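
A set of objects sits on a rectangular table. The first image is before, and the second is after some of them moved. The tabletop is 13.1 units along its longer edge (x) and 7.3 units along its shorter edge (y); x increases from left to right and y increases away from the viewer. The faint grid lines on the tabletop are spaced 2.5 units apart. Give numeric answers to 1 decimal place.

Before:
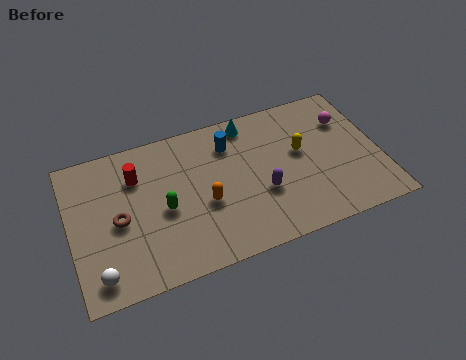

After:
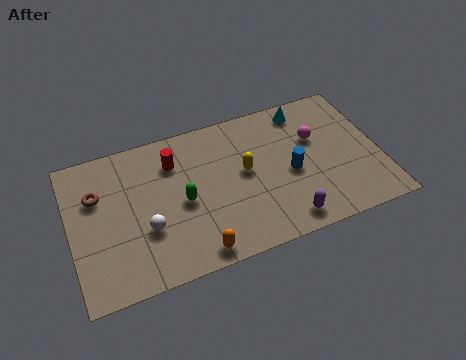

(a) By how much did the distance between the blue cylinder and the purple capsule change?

-0.7

They were about 3.1 units apart before and 2.4 after — 0.7 units closer together.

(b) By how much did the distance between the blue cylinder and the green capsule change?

+0.8

Before: roughly 3.8 units apart; after: 4.6. That's 0.8 units further apart.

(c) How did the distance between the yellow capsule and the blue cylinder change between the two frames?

-1.2

The distance was about 3.2 in the first image and 2.0 in the second, so they moved 1.2 units closer together.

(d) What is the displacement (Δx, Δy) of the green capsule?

(0.8, 0.1)

From the two frames, the green capsule sits at roughly (3.9, 3.3) before and (4.7, 3.4) after.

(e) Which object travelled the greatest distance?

the blue cylinder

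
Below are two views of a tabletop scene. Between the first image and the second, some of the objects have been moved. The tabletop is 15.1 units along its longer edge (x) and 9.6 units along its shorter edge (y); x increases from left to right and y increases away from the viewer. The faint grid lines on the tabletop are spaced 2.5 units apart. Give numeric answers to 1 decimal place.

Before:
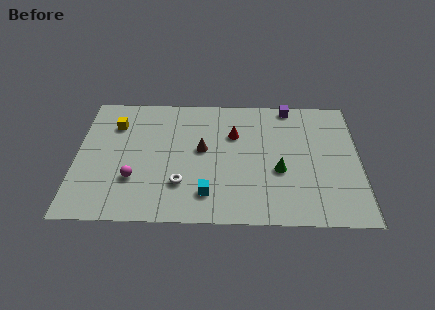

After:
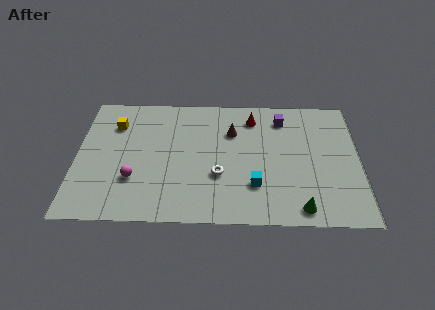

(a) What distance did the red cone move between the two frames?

1.6

From (8.4, 6.5) to (9.4, 7.8), the red cone covered √(1.0² + 1.3²) ≈ 1.6 units.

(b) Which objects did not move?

the magenta sphere and the yellow cube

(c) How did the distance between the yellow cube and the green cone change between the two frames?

+2.2

Before: roughly 9.4 units apart; after: 11.6. That's 2.2 units further apart.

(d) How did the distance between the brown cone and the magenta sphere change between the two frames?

+2.1

Before: roughly 4.3 units apart; after: 6.4. That's 2.1 units further apart.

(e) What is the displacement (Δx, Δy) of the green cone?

(1.1, -2.7)

The green cone started near (10.8, 3.8) and ended near (11.9, 1.1).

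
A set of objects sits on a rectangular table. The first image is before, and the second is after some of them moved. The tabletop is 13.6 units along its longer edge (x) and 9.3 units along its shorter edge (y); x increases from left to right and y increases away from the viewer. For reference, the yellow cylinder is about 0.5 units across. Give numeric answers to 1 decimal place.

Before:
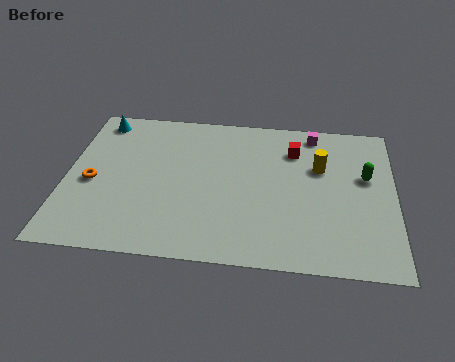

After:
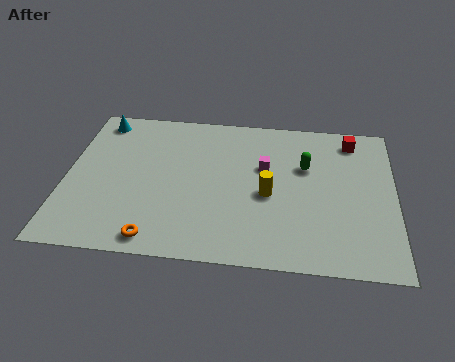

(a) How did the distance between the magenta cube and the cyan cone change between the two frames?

-1.6

They were about 9.0 units apart before and 7.4 after — 1.6 units closer together.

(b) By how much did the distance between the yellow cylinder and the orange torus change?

-4.1

Before: roughly 9.6 units apart; after: 5.5. That's 4.1 units closer together.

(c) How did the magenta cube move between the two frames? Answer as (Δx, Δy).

(-2.0, -2.4)

The magenta cube was at about (10.2, 8.2) and moved to about (8.2, 5.8).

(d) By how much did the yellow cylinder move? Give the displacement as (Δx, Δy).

(-2.1, -1.9)

The yellow cylinder was at about (10.5, 6.0) and moved to about (8.4, 4.1).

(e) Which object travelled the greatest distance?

the orange torus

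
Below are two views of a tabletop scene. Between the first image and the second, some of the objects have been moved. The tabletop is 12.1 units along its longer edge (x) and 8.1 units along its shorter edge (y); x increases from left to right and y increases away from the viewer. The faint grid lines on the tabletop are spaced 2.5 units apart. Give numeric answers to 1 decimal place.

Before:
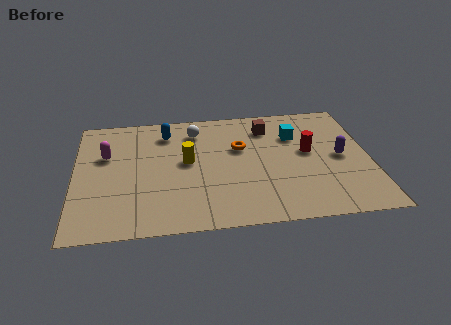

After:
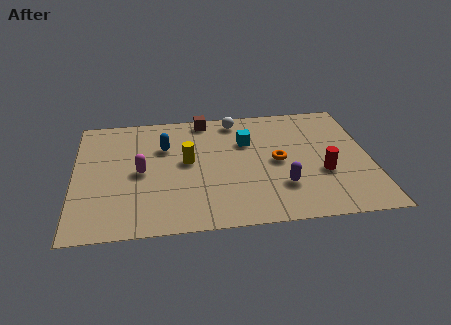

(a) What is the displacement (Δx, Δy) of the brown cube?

(-2.6, 0.9)

From the two frames, the brown cube sits at roughly (8.0, 6.4) before and (5.4, 7.3) after.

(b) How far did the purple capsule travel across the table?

3.0

The purple capsule was near (10.9, 4.0) before and (8.4, 2.3) after, so it travelled √(2.5² + 1.7²) ≈ 3.0 units.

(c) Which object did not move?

the yellow cylinder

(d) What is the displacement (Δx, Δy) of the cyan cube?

(-2.0, -0.2)

The cyan cube was at about (9.1, 5.7) and moved to about (7.1, 5.5).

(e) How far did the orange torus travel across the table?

1.9

The orange torus moved from about (6.8, 5.1) to (8.3, 4.0), a distance of √(1.5² + 1.1²) ≈ 1.9.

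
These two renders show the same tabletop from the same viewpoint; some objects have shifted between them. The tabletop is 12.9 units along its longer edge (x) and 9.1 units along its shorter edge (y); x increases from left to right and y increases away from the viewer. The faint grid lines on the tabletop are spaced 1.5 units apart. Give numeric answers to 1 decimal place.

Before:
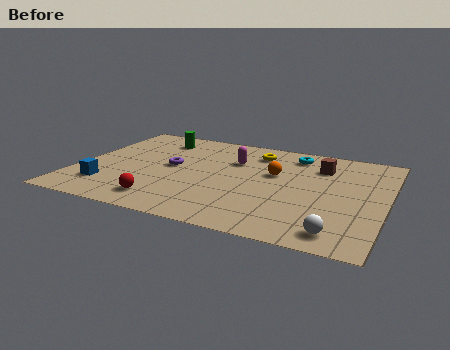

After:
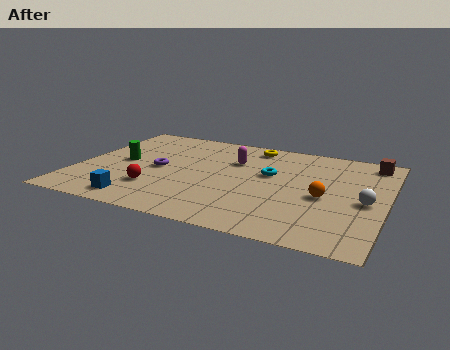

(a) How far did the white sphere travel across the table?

3.0

The white sphere moved from about (11.2, 1.2) to (12.1, 4.1), a distance of √(0.9² + 2.9²) ≈ 3.0.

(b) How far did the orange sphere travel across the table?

2.7

From (8.2, 5.5) to (10.4, 4.0), the orange sphere covered √(2.2² + 1.5²) ≈ 2.7 units.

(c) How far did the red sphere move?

1.1

The red sphere moved from about (4.0, 1.5) to (3.5, 2.5), a distance of √(0.5² + 1.0²) ≈ 1.1.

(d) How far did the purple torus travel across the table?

0.6

The purple torus moved from about (3.9, 4.8) to (3.4, 4.4), a distance of √(0.5² + 0.4²) ≈ 0.6.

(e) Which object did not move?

the magenta capsule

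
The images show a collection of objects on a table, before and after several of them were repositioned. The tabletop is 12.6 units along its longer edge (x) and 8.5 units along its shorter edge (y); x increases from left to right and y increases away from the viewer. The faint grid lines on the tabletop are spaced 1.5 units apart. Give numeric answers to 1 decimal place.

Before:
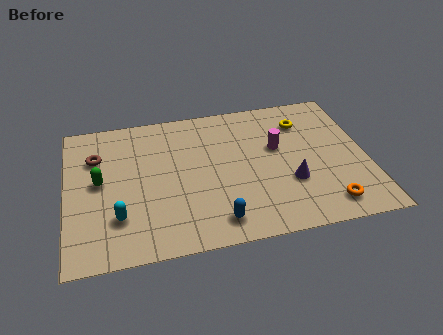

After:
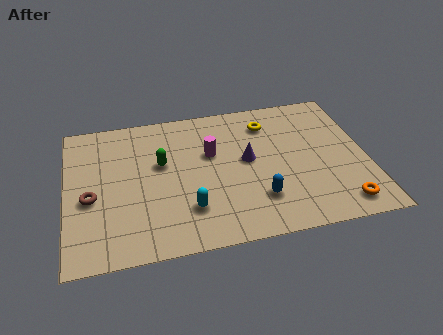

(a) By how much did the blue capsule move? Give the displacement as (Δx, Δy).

(1.8, 0.9)

The blue capsule started near (6.1, 1.3) and ended near (7.9, 2.2).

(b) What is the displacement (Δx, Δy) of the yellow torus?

(-1.5, 0.2)

From the two frames, the yellow torus sits at roughly (10.1, 6.5) before and (8.6, 6.7) after.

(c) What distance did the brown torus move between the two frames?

2.4

The brown torus moved from about (1.3, 6.0) to (1.0, 3.6), a distance of √(0.3² + 2.4²) ≈ 2.4.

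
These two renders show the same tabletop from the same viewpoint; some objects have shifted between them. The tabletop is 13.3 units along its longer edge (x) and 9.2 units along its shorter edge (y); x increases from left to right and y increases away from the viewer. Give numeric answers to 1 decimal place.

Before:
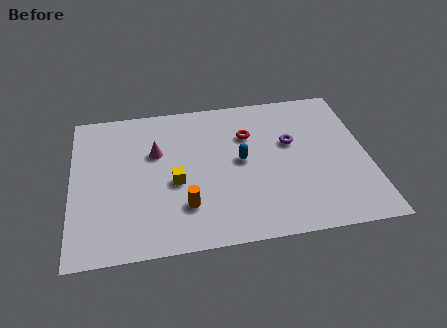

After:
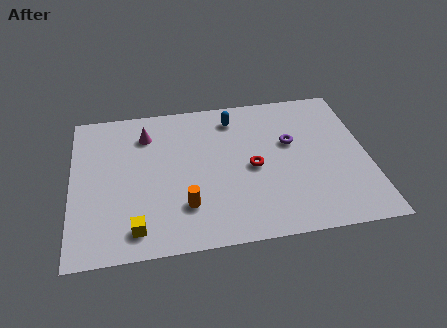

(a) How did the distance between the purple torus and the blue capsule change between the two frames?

+0.8

The distance was about 2.4 in the first image and 3.2 in the second, so they moved 0.8 units further apart.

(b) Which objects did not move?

the purple torus and the orange cylinder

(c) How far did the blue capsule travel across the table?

2.8

The blue capsule was near (7.6, 4.8) before and (7.4, 7.6) after, so it travelled √(0.2² + 2.8²) ≈ 2.8 units.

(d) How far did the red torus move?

2.1

From (8.0, 6.4) to (8.1, 4.3), the red torus covered √(0.1² + 2.1²) ≈ 2.1 units.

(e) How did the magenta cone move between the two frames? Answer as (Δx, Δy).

(-0.4, 1.2)

From the two frames, the magenta cone sits at roughly (3.8, 5.9) before and (3.4, 7.1) after.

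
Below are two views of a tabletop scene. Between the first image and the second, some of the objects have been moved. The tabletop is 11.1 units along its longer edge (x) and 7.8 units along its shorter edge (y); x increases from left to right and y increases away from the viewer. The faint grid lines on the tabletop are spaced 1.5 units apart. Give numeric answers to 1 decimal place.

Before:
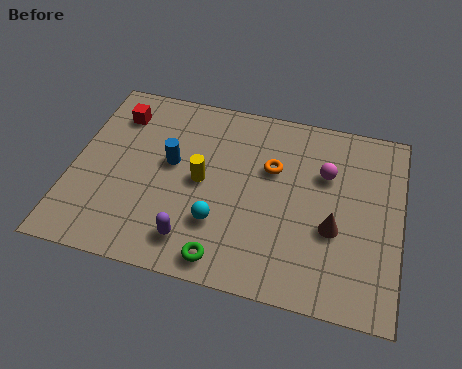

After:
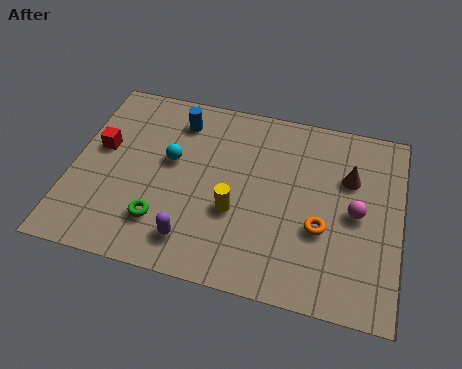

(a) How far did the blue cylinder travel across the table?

1.9

The blue cylinder was near (3.3, 4.4) before and (3.4, 6.3) after, so it travelled √(0.1² + 1.9²) ≈ 1.9 units.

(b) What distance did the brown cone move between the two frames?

2.2

The brown cone moved from about (8.9, 3.0) to (9.3, 5.2), a distance of √(0.4² + 2.2²) ≈ 2.2.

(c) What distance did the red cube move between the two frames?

1.6

The red cube was near (1.3, 6.1) before and (0.9, 4.5) after, so it travelled √(0.4² + 1.6²) ≈ 1.6 units.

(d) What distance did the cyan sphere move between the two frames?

2.8

The cyan sphere was near (5.1, 2.3) before and (3.3, 4.5) after, so it travelled √(1.8² + 2.2²) ≈ 2.8 units.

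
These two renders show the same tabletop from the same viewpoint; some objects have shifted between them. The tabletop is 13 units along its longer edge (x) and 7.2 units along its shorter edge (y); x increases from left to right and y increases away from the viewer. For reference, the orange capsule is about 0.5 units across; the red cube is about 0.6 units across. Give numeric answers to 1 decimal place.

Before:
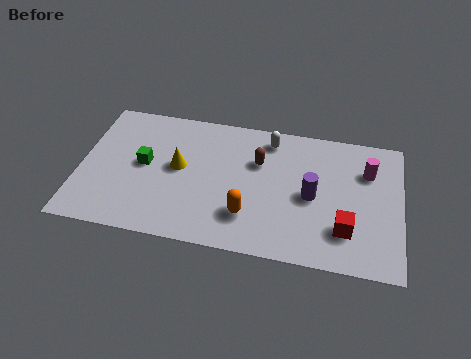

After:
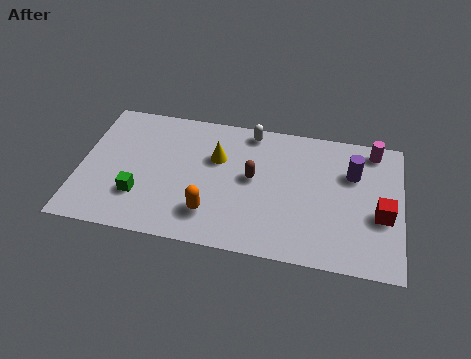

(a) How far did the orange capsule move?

1.5

From (6.9, 1.9) to (5.4, 1.7), the orange capsule covered √(1.5² + 0.2²) ≈ 1.5 units.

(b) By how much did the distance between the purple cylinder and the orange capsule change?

+3.5

They were about 2.9 units apart before and 6.4 after — 3.5 units further apart.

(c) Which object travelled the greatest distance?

the purple cylinder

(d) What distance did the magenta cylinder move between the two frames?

1.2

The magenta cylinder was near (11.6, 5.1) before and (11.8, 6.3) after, so it travelled √(0.2² + 1.2²) ≈ 1.2 units.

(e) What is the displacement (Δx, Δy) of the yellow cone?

(1.5, 0.8)

From the two frames, the yellow cone sits at roughly (4.0, 3.9) before and (5.5, 4.7) after.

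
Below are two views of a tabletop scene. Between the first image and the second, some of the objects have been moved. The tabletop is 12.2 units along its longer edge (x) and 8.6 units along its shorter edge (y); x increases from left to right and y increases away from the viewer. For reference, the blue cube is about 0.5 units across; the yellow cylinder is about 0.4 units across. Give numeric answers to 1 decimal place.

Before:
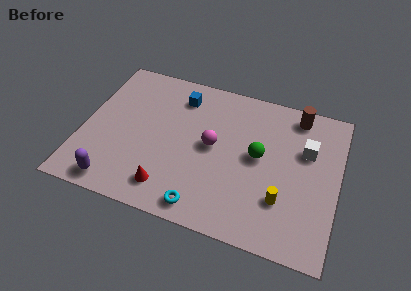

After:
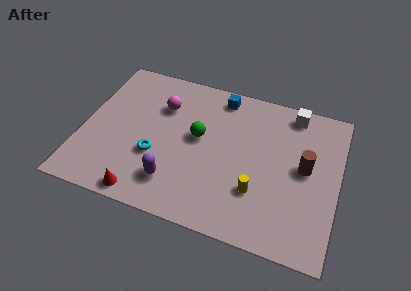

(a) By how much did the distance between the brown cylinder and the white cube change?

+1.1

Before: roughly 2.0 units apart; after: 3.1. That's 1.1 units further apart.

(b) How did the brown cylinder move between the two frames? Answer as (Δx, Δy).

(0.6, -2.9)

The brown cylinder started near (10.0, 7.5) and ended near (10.6, 4.6).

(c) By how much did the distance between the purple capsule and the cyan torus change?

-2.6

Before: roughly 4.2 units apart; after: 1.6. That's 2.6 units closer together.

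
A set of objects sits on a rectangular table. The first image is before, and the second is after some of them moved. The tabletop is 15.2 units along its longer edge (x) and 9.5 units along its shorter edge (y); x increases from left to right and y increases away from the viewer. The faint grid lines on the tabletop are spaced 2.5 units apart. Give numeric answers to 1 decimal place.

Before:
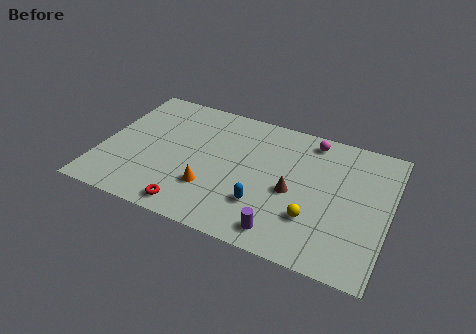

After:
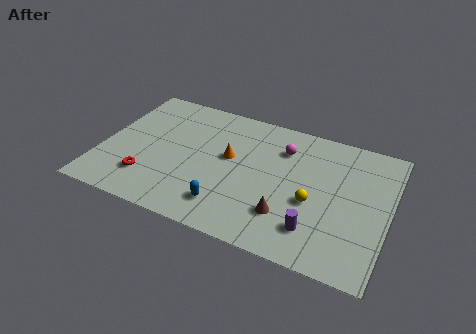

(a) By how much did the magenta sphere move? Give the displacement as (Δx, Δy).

(-1.4, -1.2)

The magenta sphere started near (10.8, 8.3) and ended near (9.4, 7.1).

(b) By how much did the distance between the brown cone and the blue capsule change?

+1.1

They were about 2.1 units apart before and 3.2 after — 1.1 units further apart.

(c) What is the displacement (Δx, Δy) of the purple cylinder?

(1.6, 0.8)

The purple cylinder was at about (10.0, 1.3) and moved to about (11.6, 2.1).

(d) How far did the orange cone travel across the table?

2.7

The orange cone moved from about (6.0, 2.8) to (6.7, 5.4), a distance of √(0.7² + 2.6²) ≈ 2.7.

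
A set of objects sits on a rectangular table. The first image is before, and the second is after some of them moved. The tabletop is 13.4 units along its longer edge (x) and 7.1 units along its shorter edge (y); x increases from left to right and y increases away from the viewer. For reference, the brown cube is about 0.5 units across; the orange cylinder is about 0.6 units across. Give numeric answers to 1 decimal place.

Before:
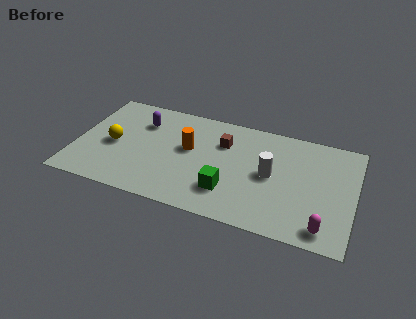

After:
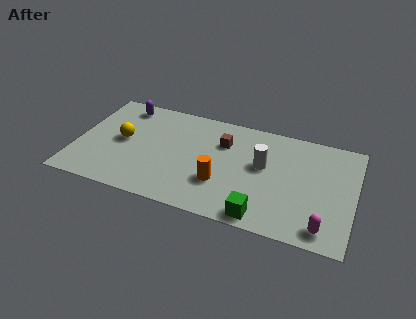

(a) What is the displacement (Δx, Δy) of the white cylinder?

(-0.4, 0.5)

The white cylinder started near (9.4, 3.6) and ended near (9.0, 4.1).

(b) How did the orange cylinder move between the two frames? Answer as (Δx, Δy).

(1.7, -1.8)

The orange cylinder was at about (5.4, 4.1) and moved to about (7.1, 2.3).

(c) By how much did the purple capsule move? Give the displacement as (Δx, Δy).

(-1.0, 0.9)

From the two frames, the purple capsule sits at roughly (3.0, 5.2) before and (2.0, 6.1) after.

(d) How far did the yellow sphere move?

0.6

From (1.8, 3.3) to (2.2, 3.7), the yellow sphere covered √(0.4² + 0.4²) ≈ 0.6 units.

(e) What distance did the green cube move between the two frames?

2.0

The green cube moved from about (7.5, 1.9) to (9.2, 0.8), a distance of √(1.7² + 1.1²) ≈ 2.0.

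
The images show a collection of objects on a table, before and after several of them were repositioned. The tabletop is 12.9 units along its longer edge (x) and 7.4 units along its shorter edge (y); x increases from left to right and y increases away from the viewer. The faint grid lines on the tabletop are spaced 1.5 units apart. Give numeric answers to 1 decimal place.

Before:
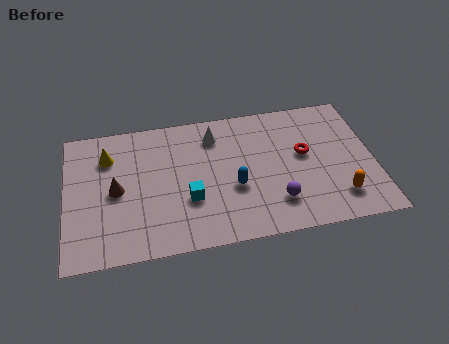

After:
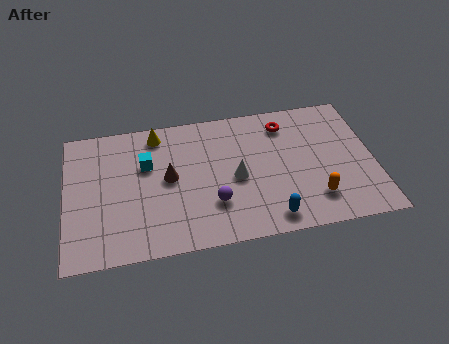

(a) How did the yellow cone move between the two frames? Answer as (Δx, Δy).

(2.1, 0.9)

The yellow cone was at about (1.8, 5.5) and moved to about (3.9, 6.4).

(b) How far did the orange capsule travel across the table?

1.0

From (11.3, 1.6) to (10.3, 1.7), the orange capsule covered √(1.0² + 0.1²) ≈ 1.0 units.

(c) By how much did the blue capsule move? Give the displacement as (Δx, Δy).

(1.4, -1.9)

From the two frames, the blue capsule sits at roughly (7.0, 2.9) before and (8.4, 1.0) after.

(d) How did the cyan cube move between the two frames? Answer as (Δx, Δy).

(-1.7, 2.2)

From the two frames, the cyan cube sits at roughly (5.1, 2.6) before and (3.4, 4.8) after.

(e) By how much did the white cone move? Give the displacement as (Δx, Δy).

(0.8, -2.5)

The white cone started near (6.3, 5.9) and ended near (7.1, 3.4).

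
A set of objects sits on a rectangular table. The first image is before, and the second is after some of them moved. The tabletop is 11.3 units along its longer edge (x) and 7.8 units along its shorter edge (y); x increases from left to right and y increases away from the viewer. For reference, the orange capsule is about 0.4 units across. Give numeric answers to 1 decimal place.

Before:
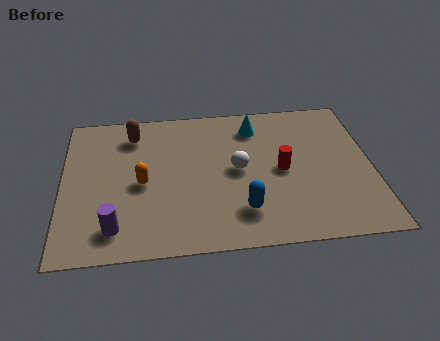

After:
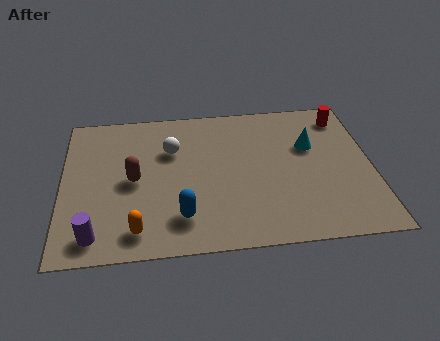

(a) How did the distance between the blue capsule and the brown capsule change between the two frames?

-3.3

The distance was about 6.0 in the first image and 2.7 in the second, so they moved 3.3 units closer together.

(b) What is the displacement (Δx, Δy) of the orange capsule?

(-0.2, -2.4)

From the two frames, the orange capsule sits at roughly (2.9, 3.6) before and (2.7, 1.2) after.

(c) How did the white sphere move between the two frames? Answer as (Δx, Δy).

(-2.4, 1.3)

From the two frames, the white sphere sits at roughly (6.4, 4.0) before and (4.0, 5.3) after.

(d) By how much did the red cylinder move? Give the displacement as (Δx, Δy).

(2.4, 2.7)

The red cylinder was at about (8.0, 3.8) and moved to about (10.4, 6.5).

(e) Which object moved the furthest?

the red cylinder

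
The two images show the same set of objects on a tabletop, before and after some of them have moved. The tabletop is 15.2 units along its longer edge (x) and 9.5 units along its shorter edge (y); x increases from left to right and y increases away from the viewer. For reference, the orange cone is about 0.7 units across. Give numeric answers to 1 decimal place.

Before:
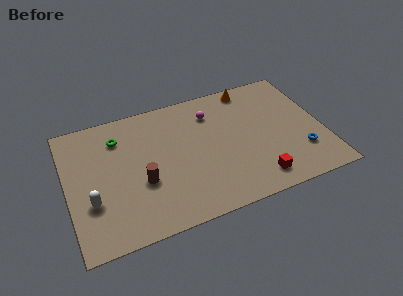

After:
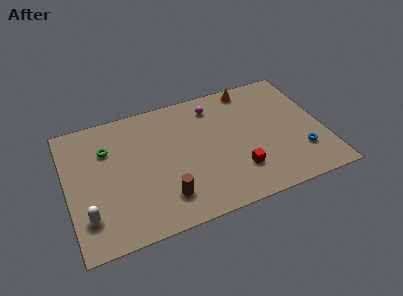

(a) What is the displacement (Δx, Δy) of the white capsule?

(-0.3, -0.9)

From the two frames, the white capsule sits at roughly (1.3, 3.2) before and (1.0, 2.3) after.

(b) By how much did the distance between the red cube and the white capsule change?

-0.8

They were about 9.7 units apart before and 8.9 after — 0.8 units closer together.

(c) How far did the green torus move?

0.9

The green torus moved from about (3.2, 7.3) to (2.5, 6.7), a distance of √(0.7² + 0.6²) ≈ 0.9.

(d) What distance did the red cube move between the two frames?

1.4

The red cube was near (10.9, 1.5) before and (9.9, 2.5) after, so it travelled √(1.0² + 1.0²) ≈ 1.4 units.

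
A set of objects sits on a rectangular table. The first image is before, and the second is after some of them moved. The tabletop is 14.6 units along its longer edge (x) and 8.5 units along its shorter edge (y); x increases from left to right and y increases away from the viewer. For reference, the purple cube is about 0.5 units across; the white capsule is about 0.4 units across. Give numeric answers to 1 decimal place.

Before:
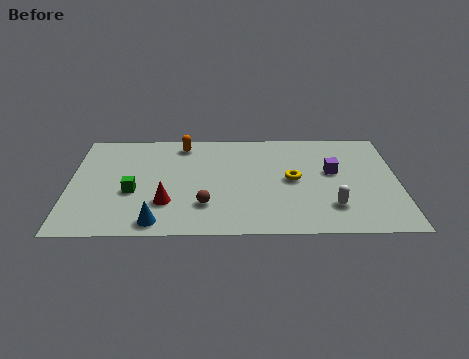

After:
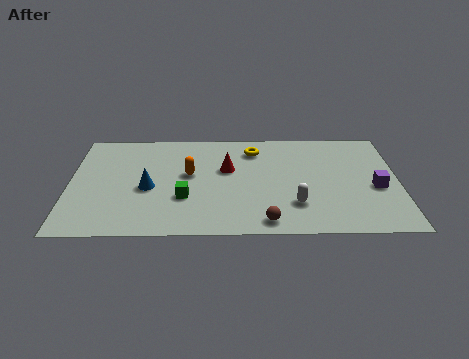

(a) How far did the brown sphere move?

3.0

From (6.0, 2.3) to (8.7, 1.0), the brown sphere covered √(2.7² + 1.3²) ≈ 3.0 units.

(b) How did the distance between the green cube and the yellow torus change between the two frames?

-2.2

They were about 7.2 units apart before and 5.0 after — 2.2 units closer together.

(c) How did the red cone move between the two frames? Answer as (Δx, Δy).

(2.7, 2.7)

From the two frames, the red cone sits at roughly (4.3, 2.5) before and (7.0, 5.2) after.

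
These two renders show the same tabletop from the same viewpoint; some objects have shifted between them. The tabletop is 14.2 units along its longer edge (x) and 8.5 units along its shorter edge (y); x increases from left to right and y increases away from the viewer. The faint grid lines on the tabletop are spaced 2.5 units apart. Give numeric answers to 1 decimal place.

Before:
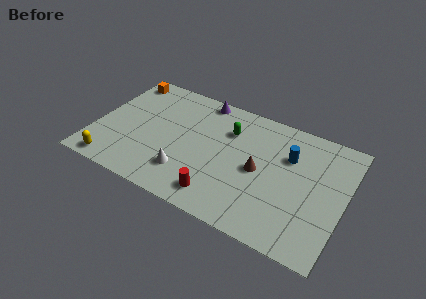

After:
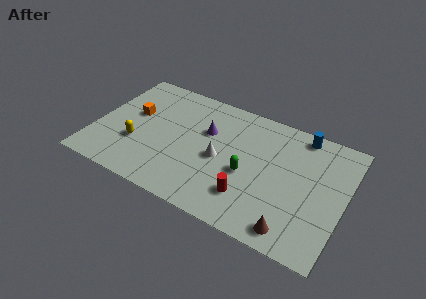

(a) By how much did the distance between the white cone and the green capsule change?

-2.8

Before: roughly 4.4 units apart; after: 1.6. That's 2.8 units closer together.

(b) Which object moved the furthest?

the brown cone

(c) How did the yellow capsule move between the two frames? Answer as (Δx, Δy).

(1.1, 2.0)

From the two frames, the yellow capsule sits at roughly (1.4, 0.9) before and (2.5, 2.9) after.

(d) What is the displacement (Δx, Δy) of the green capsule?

(1.4, -2.5)

The green capsule was at about (7.4, 6.1) and moved to about (8.8, 3.6).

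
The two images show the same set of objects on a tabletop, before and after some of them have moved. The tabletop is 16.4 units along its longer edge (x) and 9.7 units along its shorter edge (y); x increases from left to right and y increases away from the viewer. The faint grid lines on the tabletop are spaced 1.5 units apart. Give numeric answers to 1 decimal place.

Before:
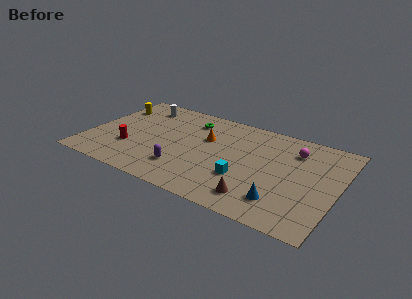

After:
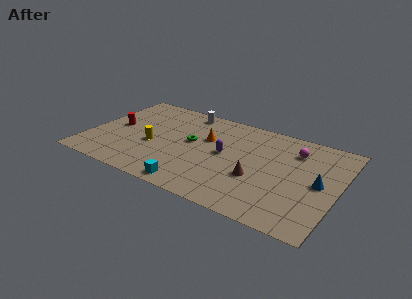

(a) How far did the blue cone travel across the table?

3.4

The blue cone moved from about (13.1, 2.1) to (15.2, 4.8), a distance of √(2.1² + 2.7²) ≈ 3.4.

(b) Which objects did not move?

the orange cone and the magenta sphere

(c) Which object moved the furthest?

the yellow cylinder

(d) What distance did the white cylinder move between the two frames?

3.1

The white cylinder moved from about (2.8, 8.0) to (5.8, 8.6), a distance of √(3.0² + 0.6²) ≈ 3.1.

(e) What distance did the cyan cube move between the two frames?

3.7

From (10.5, 3.2) to (7.5, 1.0), the cyan cube covered √(3.0² + 2.2²) ≈ 3.7 units.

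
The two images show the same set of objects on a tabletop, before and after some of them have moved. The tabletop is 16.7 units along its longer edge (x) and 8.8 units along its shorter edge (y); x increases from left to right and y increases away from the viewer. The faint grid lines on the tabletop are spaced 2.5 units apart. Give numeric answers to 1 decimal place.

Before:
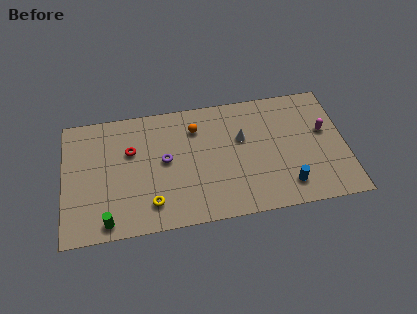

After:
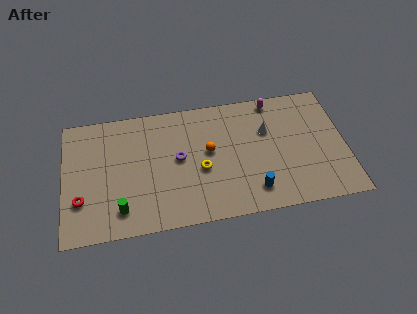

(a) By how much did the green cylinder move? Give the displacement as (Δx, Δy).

(0.8, 0.7)

The green cylinder was at about (2.5, 1.0) and moved to about (3.3, 1.7).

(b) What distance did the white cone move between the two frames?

1.5

The white cone moved from about (10.6, 5.5) to (12.1, 5.8), a distance of √(1.5² + 0.3²) ≈ 1.5.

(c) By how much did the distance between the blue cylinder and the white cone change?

-0.3

They were about 4.5 units apart before and 4.2 after — 0.3 units closer together.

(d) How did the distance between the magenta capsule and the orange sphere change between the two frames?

-2.7

The distance was about 7.7 in the first image and 5.0 in the second, so they moved 2.7 units closer together.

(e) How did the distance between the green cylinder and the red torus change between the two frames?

-2.4

Before: roughly 4.9 units apart; after: 2.5. That's 2.4 units closer together.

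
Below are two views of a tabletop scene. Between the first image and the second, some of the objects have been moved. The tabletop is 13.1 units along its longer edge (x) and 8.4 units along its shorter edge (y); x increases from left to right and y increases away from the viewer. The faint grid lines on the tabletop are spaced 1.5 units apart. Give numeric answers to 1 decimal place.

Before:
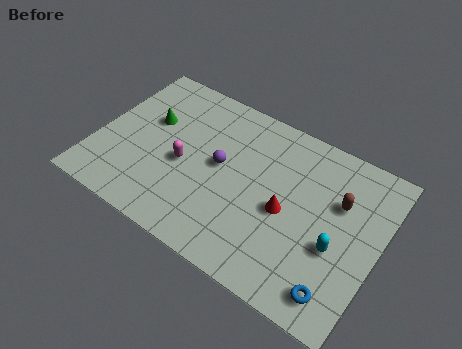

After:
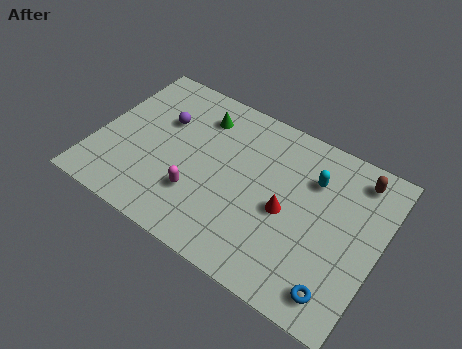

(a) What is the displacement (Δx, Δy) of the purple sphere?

(-2.9, 1.0)

The purple sphere started near (5.7, 4.5) and ended near (2.8, 5.5).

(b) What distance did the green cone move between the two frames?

2.6

From (2.2, 5.2) to (4.4, 6.6), the green cone covered √(2.2² + 1.4²) ≈ 2.6 units.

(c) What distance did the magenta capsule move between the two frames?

1.5

From (4.1, 3.7) to (5.0, 2.5), the magenta capsule covered √(0.9² + 1.2²) ≈ 1.5 units.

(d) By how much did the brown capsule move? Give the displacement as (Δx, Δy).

(0.6, 1.6)

From the two frames, the brown capsule sits at roughly (11.1, 5.5) before and (11.7, 7.1) after.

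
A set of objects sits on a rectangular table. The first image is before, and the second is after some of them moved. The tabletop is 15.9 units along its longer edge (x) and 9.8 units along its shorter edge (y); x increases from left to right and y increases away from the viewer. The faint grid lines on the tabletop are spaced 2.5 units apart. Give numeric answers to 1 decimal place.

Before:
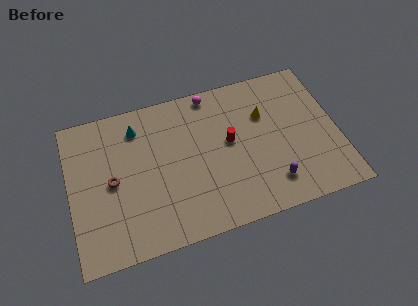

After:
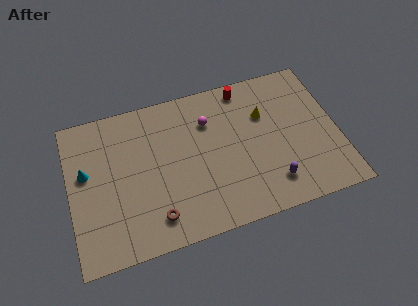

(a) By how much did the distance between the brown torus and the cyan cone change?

+2.0

The distance was about 3.5 in the first image and 5.5 in the second, so they moved 2.0 units further apart.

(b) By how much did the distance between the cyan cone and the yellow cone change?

+3.1

They were about 7.6 units apart before and 10.7 after — 3.1 units further apart.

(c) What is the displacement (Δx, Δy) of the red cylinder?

(1.2, 3.3)

From the two frames, the red cylinder sits at roughly (9.5, 5.4) before and (10.7, 8.7) after.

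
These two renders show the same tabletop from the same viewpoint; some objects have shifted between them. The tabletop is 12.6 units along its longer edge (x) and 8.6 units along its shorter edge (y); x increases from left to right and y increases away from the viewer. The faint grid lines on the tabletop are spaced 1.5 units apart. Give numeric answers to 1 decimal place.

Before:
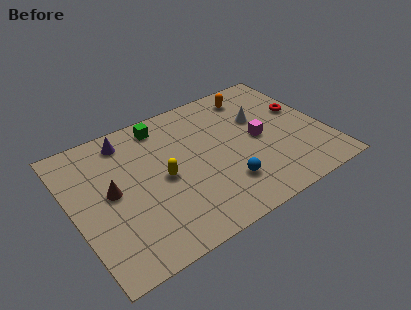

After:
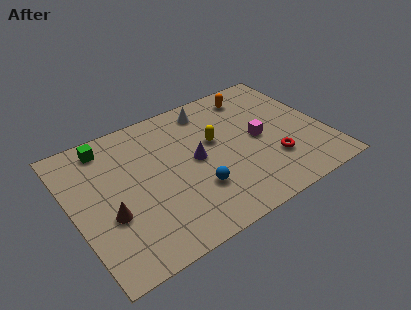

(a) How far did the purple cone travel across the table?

4.2

The purple cone was near (3.1, 7.3) before and (6.1, 4.4) after, so it travelled √(3.0² + 2.9²) ≈ 4.2 units.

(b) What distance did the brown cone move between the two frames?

1.3

From (1.9, 4.5) to (1.6, 3.2), the brown cone covered √(0.3² + 1.3²) ≈ 1.3 units.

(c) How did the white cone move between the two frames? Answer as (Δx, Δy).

(-2.3, 1.8)

The white cone was at about (9.6, 5.5) and moved to about (7.3, 7.3).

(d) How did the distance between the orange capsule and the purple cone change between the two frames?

-2.0

The distance was about 6.5 in the first image and 4.5 in the second, so they moved 2.0 units closer together.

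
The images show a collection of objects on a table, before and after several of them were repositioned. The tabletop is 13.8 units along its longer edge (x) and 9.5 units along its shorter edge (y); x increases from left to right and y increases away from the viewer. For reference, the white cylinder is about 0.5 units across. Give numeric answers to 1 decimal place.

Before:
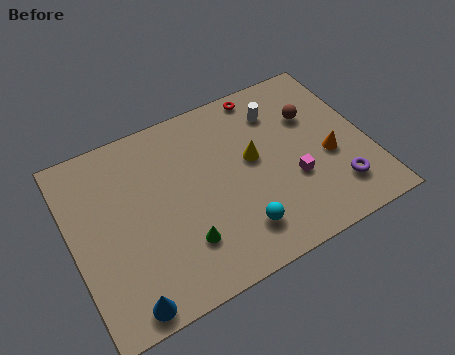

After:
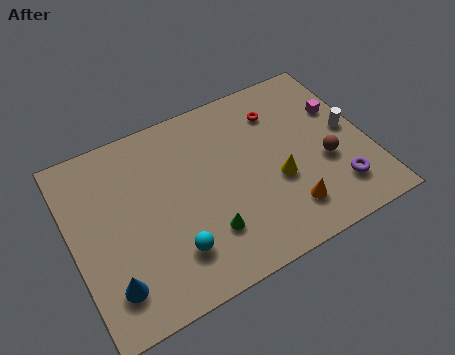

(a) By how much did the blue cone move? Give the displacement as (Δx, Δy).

(-0.5, 1.1)

The blue cone started near (1.9, 0.9) and ended near (1.4, 2.0).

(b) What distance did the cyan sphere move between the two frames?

3.0

The cyan sphere was near (7.3, 2.0) before and (4.3, 2.3) after, so it travelled √(3.0² + 0.3²) ≈ 3.0 units.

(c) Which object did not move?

the purple torus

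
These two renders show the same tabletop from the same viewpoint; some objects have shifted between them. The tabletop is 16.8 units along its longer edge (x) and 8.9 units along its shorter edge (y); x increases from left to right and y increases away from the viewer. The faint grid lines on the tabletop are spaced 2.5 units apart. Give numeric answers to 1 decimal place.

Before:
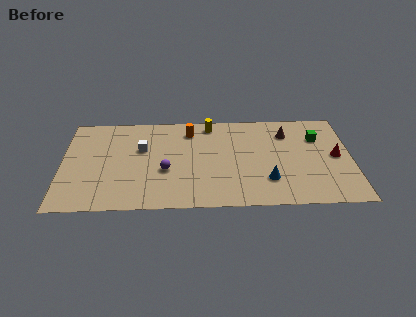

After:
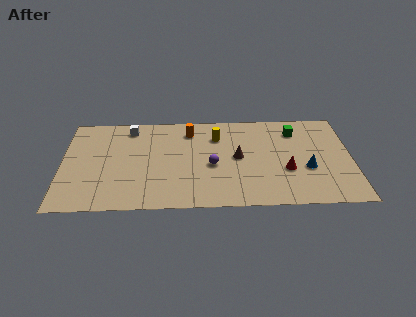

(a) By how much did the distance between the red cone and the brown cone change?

-0.5

They were about 3.6 units apart before and 3.1 after — 0.5 units closer together.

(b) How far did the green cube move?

1.5

The green cube moved from about (14.9, 6.3) to (13.6, 7.0), a distance of √(1.3² + 0.7²) ≈ 1.5.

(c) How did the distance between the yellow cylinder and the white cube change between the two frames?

+0.6

Before: roughly 4.6 units apart; after: 5.2. That's 0.6 units further apart.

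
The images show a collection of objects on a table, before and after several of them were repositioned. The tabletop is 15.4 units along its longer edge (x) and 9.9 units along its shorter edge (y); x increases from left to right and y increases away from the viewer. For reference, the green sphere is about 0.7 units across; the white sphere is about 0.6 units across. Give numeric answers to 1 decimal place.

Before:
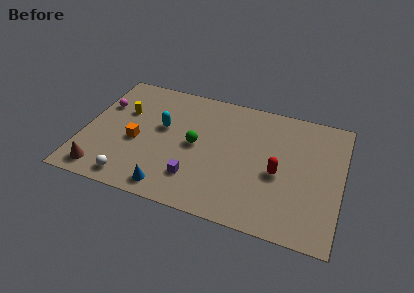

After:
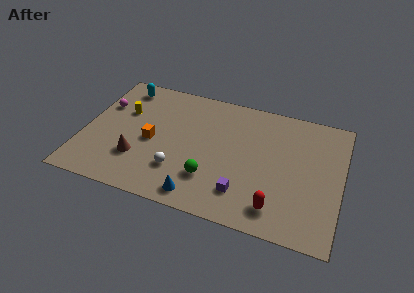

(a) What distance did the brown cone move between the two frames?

2.6

The brown cone moved from about (1.4, 1.3) to (3.4, 2.9), a distance of √(2.0² + 1.6²) ≈ 2.6.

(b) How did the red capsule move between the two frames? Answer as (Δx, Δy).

(0.1, -2.6)

The red capsule started near (11.7, 4.3) and ended near (11.8, 1.7).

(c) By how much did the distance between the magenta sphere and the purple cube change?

+2.6

Before: roughly 7.3 units apart; after: 9.9. That's 2.6 units further apart.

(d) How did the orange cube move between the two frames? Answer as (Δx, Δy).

(0.9, 0.3)

From the two frames, the orange cube sits at roughly (3.2, 4.2) before and (4.1, 4.5) after.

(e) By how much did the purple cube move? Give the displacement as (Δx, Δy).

(2.9, -0.2)

The purple cube started near (6.9, 2.4) and ended near (9.8, 2.2).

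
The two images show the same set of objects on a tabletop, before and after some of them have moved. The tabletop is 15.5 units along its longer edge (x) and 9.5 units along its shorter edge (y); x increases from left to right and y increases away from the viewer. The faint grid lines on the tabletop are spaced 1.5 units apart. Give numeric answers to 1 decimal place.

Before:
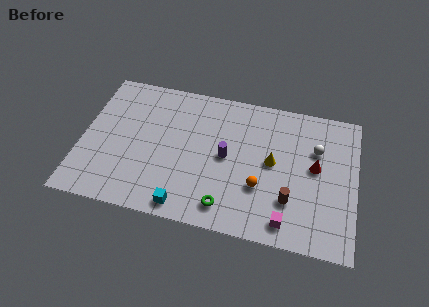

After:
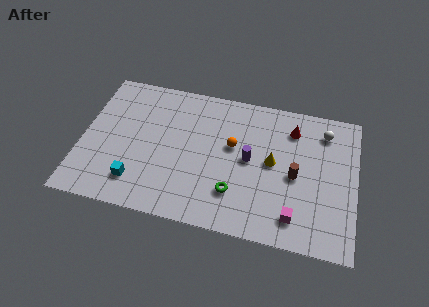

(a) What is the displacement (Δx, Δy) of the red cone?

(-1.4, 2.3)

The red cone was at about (13.2, 5.2) and moved to about (11.8, 7.5).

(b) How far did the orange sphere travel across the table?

2.9

From (10.2, 3.2) to (8.5, 5.6), the orange sphere covered √(1.7² + 2.4²) ≈ 2.9 units.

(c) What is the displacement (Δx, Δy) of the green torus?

(0.4, 1.0)

The green torus was at about (8.4, 1.5) and moved to about (8.8, 2.5).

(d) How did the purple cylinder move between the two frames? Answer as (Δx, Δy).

(1.3, 0.1)

The purple cylinder was at about (8.2, 4.8) and moved to about (9.5, 4.9).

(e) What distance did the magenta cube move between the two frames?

0.6

The magenta cube moved from about (11.8, 1.3) to (12.2, 1.7), a distance of √(0.4² + 0.4²) ≈ 0.6.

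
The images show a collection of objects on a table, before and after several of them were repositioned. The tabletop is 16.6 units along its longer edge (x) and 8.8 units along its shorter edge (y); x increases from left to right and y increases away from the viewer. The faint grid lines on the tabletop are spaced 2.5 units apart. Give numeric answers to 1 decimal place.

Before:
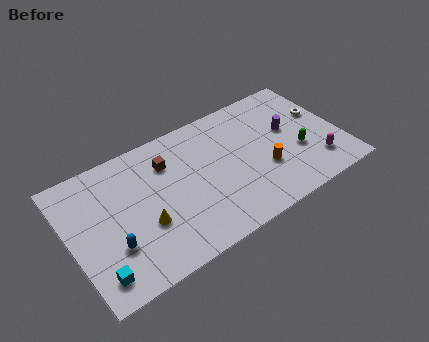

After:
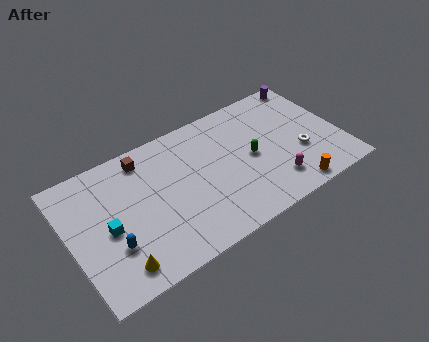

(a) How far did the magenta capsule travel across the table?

2.7

The magenta capsule moved from about (14.8, 2.0) to (12.1, 1.9), a distance of √(2.7² + 0.1²) ≈ 2.7.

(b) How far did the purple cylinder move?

3.5

The purple cylinder moved from about (13.6, 5.1) to (15.5, 8.0), a distance of √(1.9² + 2.9²) ≈ 3.5.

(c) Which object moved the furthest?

the purple cylinder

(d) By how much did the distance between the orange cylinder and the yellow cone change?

+3.2

The distance was about 7.4 in the first image and 10.6 in the second, so they moved 3.2 units further apart.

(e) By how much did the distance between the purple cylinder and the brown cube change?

+3.1

They were about 7.5 units apart before and 10.6 after — 3.1 units further apart.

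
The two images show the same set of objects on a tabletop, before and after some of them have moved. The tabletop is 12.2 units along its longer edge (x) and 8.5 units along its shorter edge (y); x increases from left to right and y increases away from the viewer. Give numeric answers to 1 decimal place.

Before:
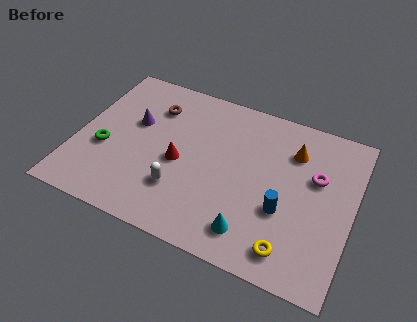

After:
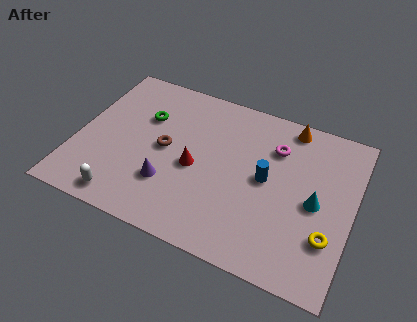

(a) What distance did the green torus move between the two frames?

2.8

The green torus moved from about (1.3, 3.3) to (2.8, 5.7), a distance of √(1.5² + 2.4²) ≈ 2.8.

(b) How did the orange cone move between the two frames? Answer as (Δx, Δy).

(-0.3, 1.3)

The orange cone started near (9.4, 6.3) and ended near (9.1, 7.6).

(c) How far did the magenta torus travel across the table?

2.1

The magenta torus moved from about (10.5, 5.3) to (8.6, 6.2), a distance of √(1.9² + 0.9²) ≈ 2.1.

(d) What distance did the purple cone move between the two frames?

3.3

The purple cone was near (2.4, 5.2) before and (4.3, 2.5) after, so it travelled √(1.9² + 2.7²) ≈ 3.3 units.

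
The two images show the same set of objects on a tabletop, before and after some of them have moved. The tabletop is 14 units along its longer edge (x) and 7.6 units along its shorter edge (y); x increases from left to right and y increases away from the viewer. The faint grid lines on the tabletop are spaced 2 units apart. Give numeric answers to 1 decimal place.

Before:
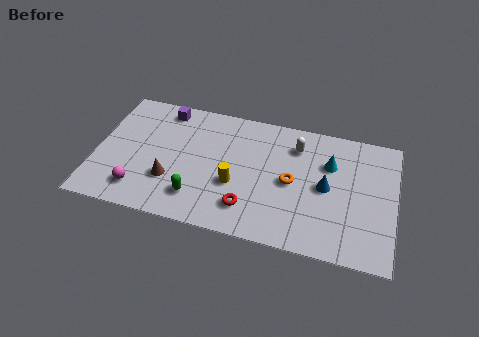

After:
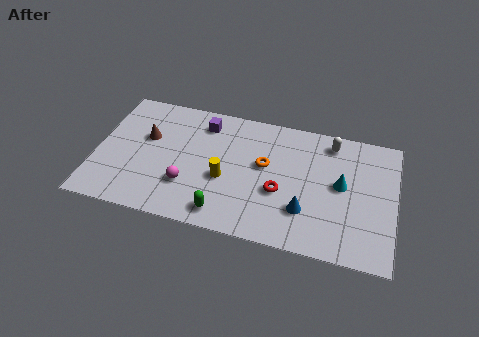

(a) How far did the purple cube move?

1.9

The purple cube was near (3.0, 6.6) before and (4.9, 6.2) after, so it travelled √(1.9² + 0.4²) ≈ 1.9 units.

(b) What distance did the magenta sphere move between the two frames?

2.3

From (2.2, 1.5) to (4.4, 2.3), the magenta sphere covered √(2.2² + 0.8²) ≈ 2.3 units.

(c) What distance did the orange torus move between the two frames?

1.5

From (9.2, 3.7) to (7.9, 4.4), the orange torus covered √(1.3² + 0.7²) ≈ 1.5 units.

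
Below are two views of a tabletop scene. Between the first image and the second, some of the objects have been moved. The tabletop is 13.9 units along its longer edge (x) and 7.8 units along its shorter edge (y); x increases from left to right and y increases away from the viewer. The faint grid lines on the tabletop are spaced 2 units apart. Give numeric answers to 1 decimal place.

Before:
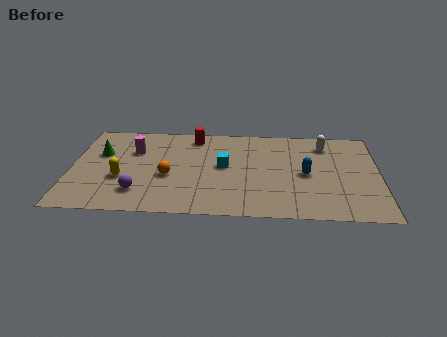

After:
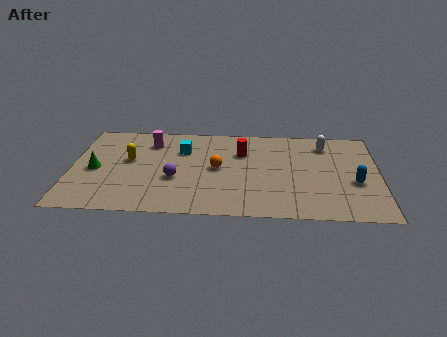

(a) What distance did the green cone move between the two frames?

1.4

From (1.3, 5.0) to (1.1, 3.6), the green cone covered √(0.2² + 1.4²) ≈ 1.4 units.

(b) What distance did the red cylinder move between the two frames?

2.6

The red cylinder was near (5.5, 6.7) before and (7.7, 5.4) after, so it travelled √(2.2² + 1.3²) ≈ 2.6 units.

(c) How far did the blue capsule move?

2.3

From (10.6, 3.7) to (12.8, 3.1), the blue capsule covered √(2.2² + 0.6²) ≈ 2.3 units.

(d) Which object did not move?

the white capsule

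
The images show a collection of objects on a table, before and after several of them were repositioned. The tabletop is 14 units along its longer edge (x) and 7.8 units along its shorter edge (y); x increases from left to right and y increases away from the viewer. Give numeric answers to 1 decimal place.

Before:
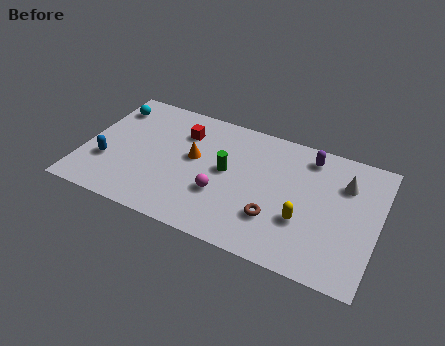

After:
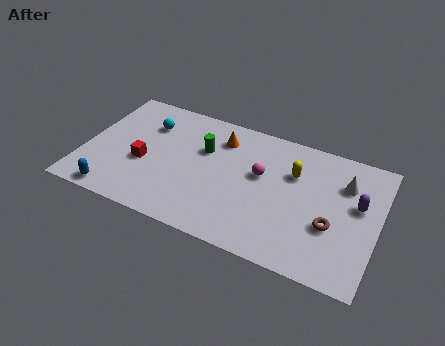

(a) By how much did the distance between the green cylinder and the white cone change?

+1.0

The distance was about 5.7 in the first image and 6.7 in the second, so they moved 1.0 units further apart.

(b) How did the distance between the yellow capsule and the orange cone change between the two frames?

-2.0

Before: roughly 5.7 units apart; after: 3.7. That's 2.0 units closer together.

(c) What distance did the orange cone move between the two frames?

2.0

From (5.2, 4.4) to (6.3, 6.1), the orange cone covered √(1.1² + 1.7²) ≈ 2.0 units.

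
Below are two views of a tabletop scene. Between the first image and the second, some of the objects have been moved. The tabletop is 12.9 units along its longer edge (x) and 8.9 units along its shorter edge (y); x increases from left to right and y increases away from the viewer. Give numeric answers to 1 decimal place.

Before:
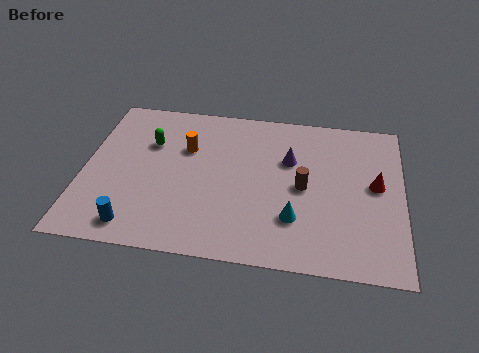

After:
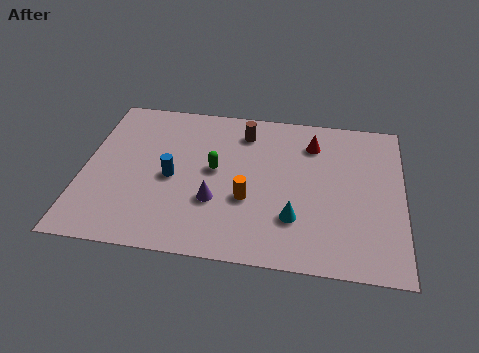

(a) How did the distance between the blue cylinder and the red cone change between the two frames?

-3.9

The distance was about 10.2 in the first image and 6.3 in the second, so they moved 3.9 units closer together.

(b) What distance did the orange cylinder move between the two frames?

3.7

From (4.1, 5.9) to (6.7, 3.3), the orange cylinder covered √(2.6² + 2.6²) ≈ 3.7 units.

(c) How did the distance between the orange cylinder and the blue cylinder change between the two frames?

-1.8

They were about 5.0 units apart before and 3.2 after — 1.8 units closer together.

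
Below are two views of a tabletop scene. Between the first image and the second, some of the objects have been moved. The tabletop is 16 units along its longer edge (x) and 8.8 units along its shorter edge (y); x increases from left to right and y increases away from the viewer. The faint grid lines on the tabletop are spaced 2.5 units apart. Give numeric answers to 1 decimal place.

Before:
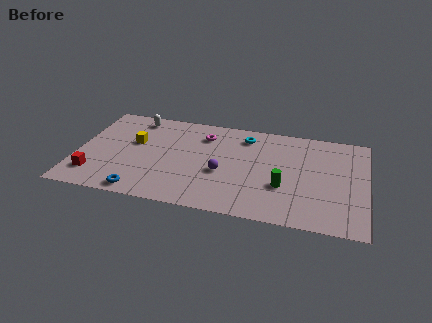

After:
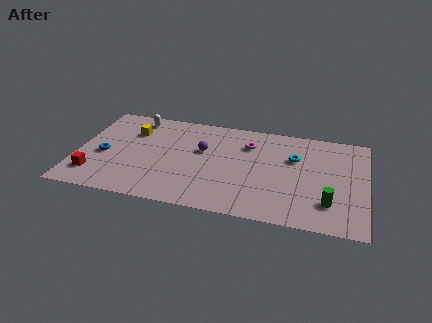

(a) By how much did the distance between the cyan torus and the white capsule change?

+3.0

The distance was about 6.2 in the first image and 9.2 in the second, so they moved 3.0 units further apart.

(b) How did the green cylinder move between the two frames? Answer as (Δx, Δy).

(2.5, -0.9)

The green cylinder was at about (11.5, 3.1) and moved to about (14.0, 2.2).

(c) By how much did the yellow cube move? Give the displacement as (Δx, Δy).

(-0.2, 1.0)

From the two frames, the yellow cube sits at roughly (3.1, 5.3) before and (2.9, 6.3) after.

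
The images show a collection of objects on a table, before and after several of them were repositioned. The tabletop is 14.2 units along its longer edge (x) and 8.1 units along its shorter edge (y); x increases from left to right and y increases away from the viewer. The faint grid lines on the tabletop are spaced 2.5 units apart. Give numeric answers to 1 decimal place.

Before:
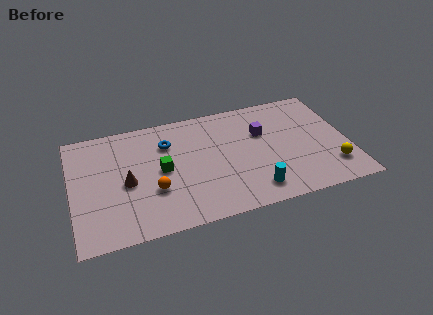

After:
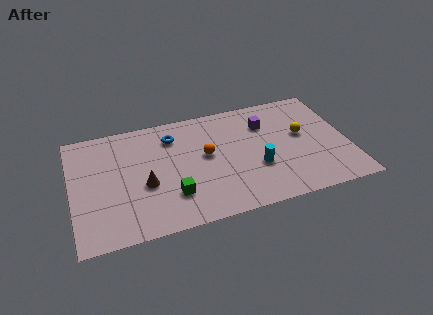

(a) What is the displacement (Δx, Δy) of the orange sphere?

(2.8, 1.7)

The orange sphere started near (4.1, 2.8) and ended near (6.9, 4.5).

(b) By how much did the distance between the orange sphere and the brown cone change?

+1.8

They were about 1.6 units apart before and 3.4 after — 1.8 units further apart.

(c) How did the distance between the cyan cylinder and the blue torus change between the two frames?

-0.8

Before: roughly 6.1 units apart; after: 5.3. That's 0.8 units closer together.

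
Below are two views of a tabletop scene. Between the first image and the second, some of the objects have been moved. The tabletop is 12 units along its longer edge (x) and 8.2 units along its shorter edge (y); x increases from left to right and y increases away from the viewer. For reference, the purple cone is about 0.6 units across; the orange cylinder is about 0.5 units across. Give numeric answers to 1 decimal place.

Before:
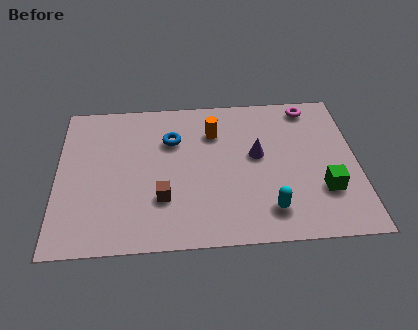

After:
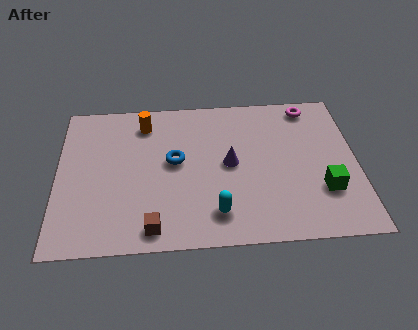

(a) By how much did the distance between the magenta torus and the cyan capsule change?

+0.9

The distance was about 5.9 in the first image and 6.8 in the second, so they moved 0.9 units further apart.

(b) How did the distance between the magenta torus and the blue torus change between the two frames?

+0.3

The distance was about 5.8 in the first image and 6.1 in the second, so they moved 0.3 units further apart.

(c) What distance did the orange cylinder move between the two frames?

2.9

The orange cylinder moved from about (6.3, 6.0) to (3.5, 6.7), a distance of √(2.8² + 0.7²) ≈ 2.9.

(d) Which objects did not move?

the magenta torus and the green cube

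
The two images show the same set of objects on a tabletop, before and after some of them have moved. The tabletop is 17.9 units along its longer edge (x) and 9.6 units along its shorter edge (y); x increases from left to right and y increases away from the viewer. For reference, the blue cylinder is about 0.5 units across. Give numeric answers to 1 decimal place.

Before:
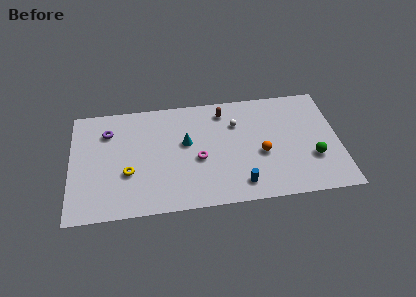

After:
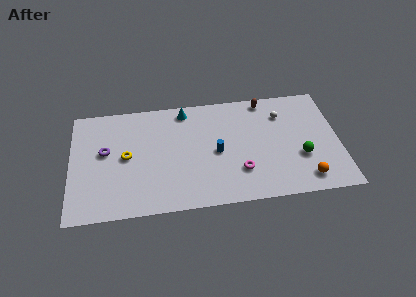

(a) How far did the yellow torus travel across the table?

1.4

The yellow torus moved from about (3.8, 3.5) to (3.7, 4.9), a distance of √(0.1² + 1.4²) ≈ 1.4.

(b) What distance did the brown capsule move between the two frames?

2.9

The brown capsule moved from about (10.3, 8.0) to (13.1, 8.6), a distance of √(2.8² + 0.6²) ≈ 2.9.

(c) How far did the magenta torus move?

3.0

The magenta torus moved from about (8.5, 4.1) to (11.2, 2.7), a distance of √(2.7² + 1.4²) ≈ 3.0.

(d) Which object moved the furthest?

the orange sphere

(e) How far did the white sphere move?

3.1

From (11.1, 6.8) to (14.2, 7.2), the white sphere covered √(3.1² + 0.4²) ≈ 3.1 units.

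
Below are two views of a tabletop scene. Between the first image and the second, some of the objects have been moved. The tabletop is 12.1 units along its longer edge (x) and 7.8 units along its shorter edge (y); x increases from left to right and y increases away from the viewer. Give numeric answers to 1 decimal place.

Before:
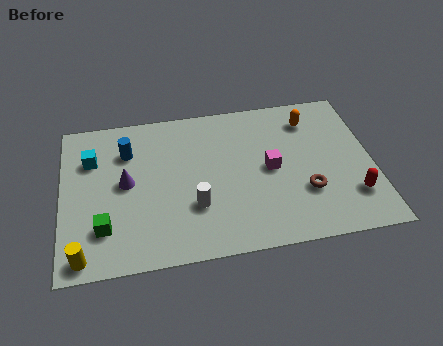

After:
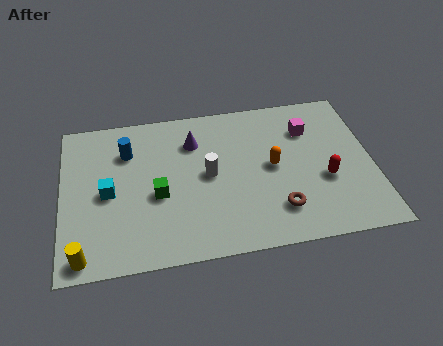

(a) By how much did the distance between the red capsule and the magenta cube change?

-0.9

The distance was about 3.6 in the first image and 2.7 in the second, so they moved 0.9 units closer together.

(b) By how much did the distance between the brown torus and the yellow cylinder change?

-1.2

The distance was about 8.8 in the first image and 7.6 in the second, so they moved 1.2 units closer together.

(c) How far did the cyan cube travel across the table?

1.9

The cyan cube moved from about (1.2, 5.5) to (1.8, 3.7), a distance of √(0.6² + 1.8²) ≈ 1.9.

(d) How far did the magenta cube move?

2.4

The magenta cube was near (8.1, 3.9) before and (9.7, 5.7) after, so it travelled √(1.6² + 1.8²) ≈ 2.4 units.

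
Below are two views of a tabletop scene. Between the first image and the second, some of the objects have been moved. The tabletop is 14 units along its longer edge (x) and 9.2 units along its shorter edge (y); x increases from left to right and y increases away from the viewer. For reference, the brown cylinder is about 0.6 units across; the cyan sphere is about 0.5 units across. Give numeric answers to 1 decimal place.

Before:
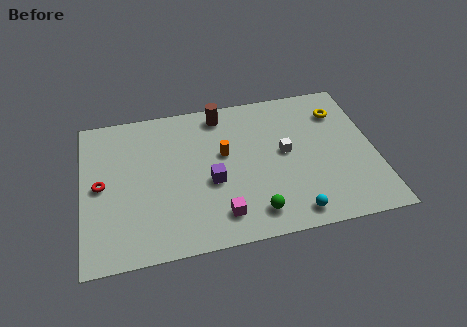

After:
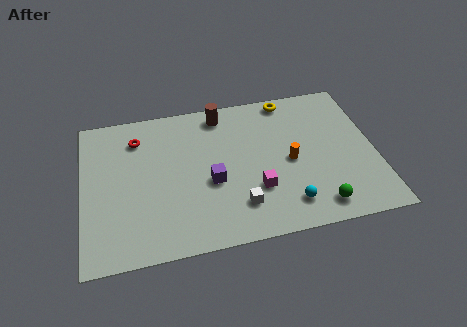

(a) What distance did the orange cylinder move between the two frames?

3.3

The orange cylinder was near (6.8, 5.4) before and (9.9, 4.3) after, so it travelled √(3.1² + 1.1²) ≈ 3.3 units.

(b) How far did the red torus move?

3.2

The red torus moved from about (0.9, 4.6) to (2.7, 7.2), a distance of √(1.8² + 2.6²) ≈ 3.2.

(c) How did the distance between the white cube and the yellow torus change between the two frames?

+3.3

They were about 3.5 units apart before and 6.8 after — 3.3 units further apart.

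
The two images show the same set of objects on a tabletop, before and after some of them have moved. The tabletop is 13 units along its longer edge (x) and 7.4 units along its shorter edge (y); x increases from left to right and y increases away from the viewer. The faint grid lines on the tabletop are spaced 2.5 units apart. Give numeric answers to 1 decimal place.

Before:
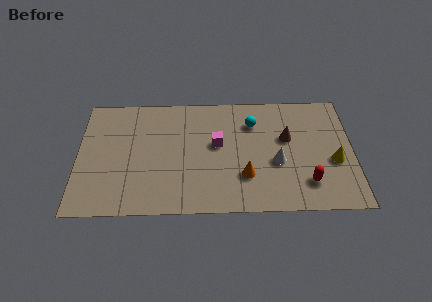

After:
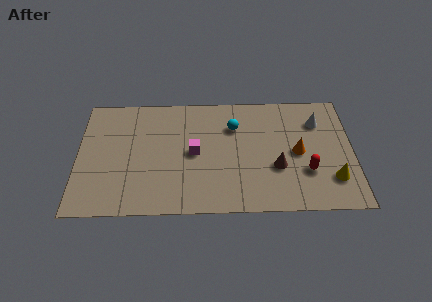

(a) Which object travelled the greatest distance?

the white cone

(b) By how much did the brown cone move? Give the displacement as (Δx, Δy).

(-0.5, -1.8)

From the two frames, the brown cone sits at roughly (9.9, 4.5) before and (9.4, 2.7) after.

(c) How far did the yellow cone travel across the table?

1.1

The yellow cone moved from about (12.1, 3.0) to (12.0, 1.9), a distance of √(0.1² + 1.1²) ≈ 1.1.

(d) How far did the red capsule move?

0.7

The red capsule was near (10.8, 1.7) before and (10.8, 2.4) after, so it travelled √(0.0² + 0.7²) ≈ 0.7 units.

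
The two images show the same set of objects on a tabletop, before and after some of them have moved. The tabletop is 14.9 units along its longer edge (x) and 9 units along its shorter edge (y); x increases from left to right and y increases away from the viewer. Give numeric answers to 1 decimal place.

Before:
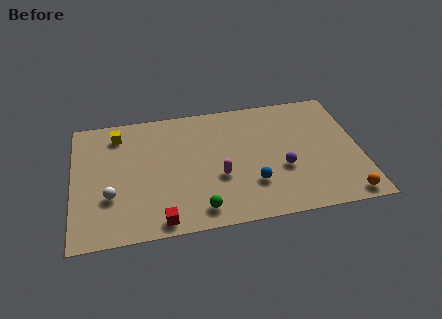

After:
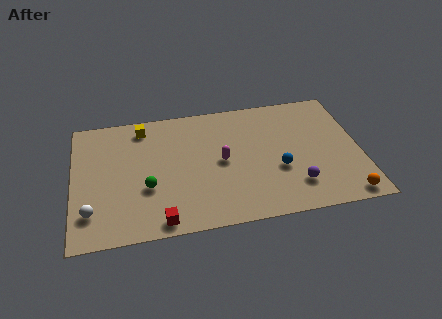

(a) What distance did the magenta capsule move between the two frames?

1.1

The magenta capsule was near (7.5, 3.4) before and (7.7, 4.5) after, so it travelled √(0.2² + 1.1²) ≈ 1.1 units.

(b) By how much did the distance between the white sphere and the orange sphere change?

+0.9

Before: roughly 12.2 units apart; after: 13.1. That's 0.9 units further apart.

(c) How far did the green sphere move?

3.3

The green sphere moved from about (6.4, 1.3) to (3.8, 3.3), a distance of √(2.6² + 2.0²) ≈ 3.3.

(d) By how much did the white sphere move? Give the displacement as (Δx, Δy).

(-1.0, -0.9)

The white sphere started near (1.9, 3.0) and ended near (0.9, 2.1).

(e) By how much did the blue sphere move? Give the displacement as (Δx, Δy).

(1.4, 0.8)

From the two frames, the blue sphere sits at roughly (9.2, 2.6) before and (10.6, 3.4) after.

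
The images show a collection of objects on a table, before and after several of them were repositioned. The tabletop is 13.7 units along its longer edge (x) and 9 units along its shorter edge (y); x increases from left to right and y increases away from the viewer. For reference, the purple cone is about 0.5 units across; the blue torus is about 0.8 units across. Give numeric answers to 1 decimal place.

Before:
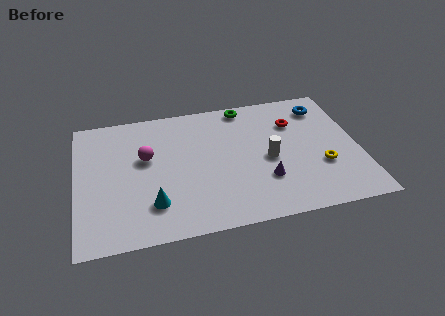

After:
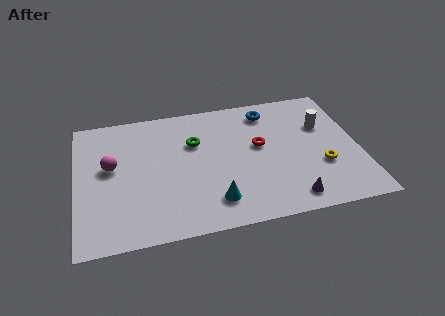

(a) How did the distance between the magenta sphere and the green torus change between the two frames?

-1.5

Before: roughly 5.7 units apart; after: 4.2. That's 1.5 units closer together.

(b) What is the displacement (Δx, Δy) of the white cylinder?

(2.8, 1.8)

The white cylinder started near (9.3, 4.1) and ended near (12.1, 5.9).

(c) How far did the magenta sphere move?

1.7

The magenta sphere was near (3.4, 5.4) before and (1.7, 5.1) after, so it travelled √(1.7² + 0.3²) ≈ 1.7 units.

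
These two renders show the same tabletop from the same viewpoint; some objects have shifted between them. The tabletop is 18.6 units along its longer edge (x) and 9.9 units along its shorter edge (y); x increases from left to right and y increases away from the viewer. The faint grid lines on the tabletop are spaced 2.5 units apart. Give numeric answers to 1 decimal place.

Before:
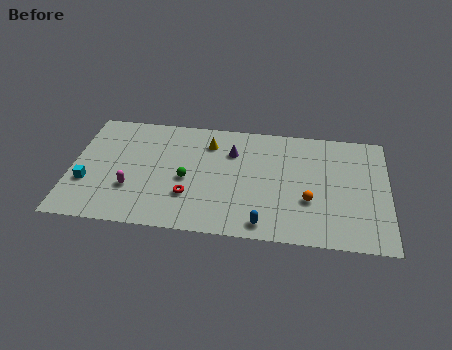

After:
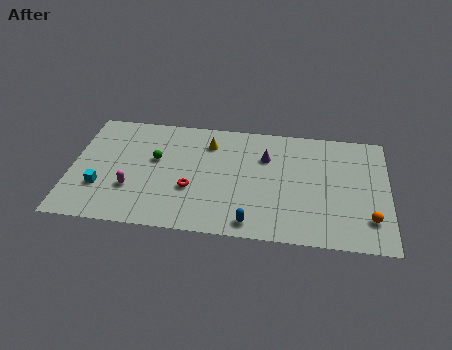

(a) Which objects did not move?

the yellow cone and the magenta capsule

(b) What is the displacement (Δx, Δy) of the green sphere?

(-1.9, 1.5)

The green sphere started near (6.8, 4.4) and ended near (4.9, 5.9).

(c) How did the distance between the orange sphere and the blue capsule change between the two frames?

+3.4

Before: roughly 3.5 units apart; after: 6.9. That's 3.4 units further apart.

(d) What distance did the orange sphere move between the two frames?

3.7

From (14.0, 3.5) to (17.5, 2.4), the orange sphere covered √(3.5² + 1.1²) ≈ 3.7 units.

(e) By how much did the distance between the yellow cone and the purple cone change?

+2.0

They were about 1.5 units apart before and 3.5 after — 2.0 units further apart.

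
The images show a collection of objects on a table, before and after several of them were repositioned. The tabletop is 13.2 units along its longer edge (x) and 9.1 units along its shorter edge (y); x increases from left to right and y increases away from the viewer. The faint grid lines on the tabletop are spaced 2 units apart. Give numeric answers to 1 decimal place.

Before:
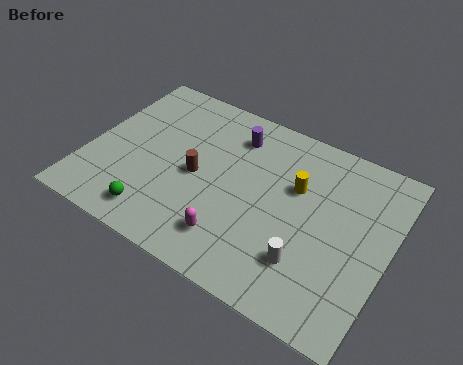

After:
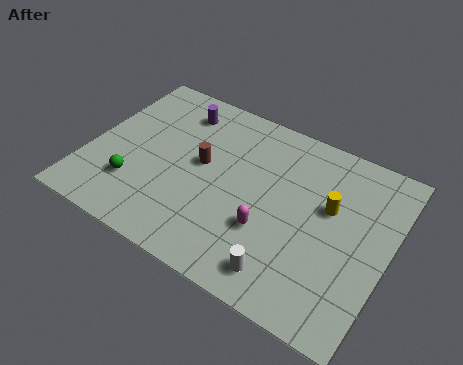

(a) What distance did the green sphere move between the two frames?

1.6

The green sphere was near (3.5, 1.4) before and (2.3, 2.5) after, so it travelled √(1.2² + 1.1²) ≈ 1.6 units.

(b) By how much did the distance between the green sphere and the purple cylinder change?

-1.3

They were about 6.3 units apart before and 5.0 after — 1.3 units closer together.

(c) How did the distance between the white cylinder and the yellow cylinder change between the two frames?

+0.8

Before: roughly 3.5 units apart; after: 4.3. That's 0.8 units further apart.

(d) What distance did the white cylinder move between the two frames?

1.3

The white cylinder moved from about (10.0, 2.4) to (9.2, 1.4), a distance of √(0.8² + 1.0²) ≈ 1.3.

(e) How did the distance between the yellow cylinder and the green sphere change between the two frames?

+1.7

The distance was about 7.0 in the first image and 8.7 in the second, so they moved 1.7 units further apart.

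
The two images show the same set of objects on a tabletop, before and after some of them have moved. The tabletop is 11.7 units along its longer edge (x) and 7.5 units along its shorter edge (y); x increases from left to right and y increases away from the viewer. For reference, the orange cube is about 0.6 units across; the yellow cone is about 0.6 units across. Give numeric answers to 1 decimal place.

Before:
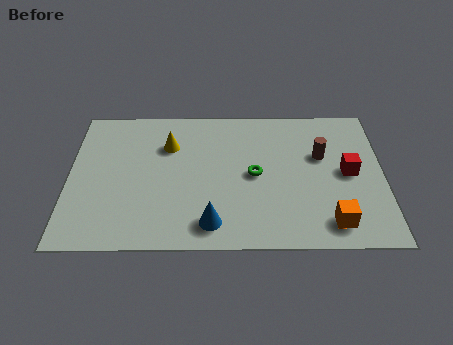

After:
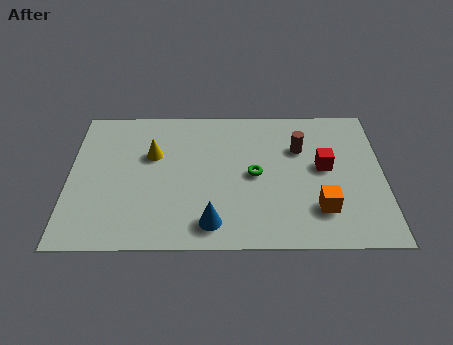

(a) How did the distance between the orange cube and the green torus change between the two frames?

-0.8

The distance was about 3.8 in the first image and 3.0 in the second, so they moved 0.8 units closer together.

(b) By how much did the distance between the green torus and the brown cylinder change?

-0.5

The distance was about 2.7 in the first image and 2.2 in the second, so they moved 0.5 units closer together.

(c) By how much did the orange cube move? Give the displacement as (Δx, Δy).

(-0.4, 0.7)

The orange cube was at about (9.7, 1.2) and moved to about (9.3, 1.9).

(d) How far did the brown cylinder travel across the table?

0.9

The brown cylinder moved from about (9.4, 4.7) to (8.6, 5.1), a distance of √(0.8² + 0.4²) ≈ 0.9.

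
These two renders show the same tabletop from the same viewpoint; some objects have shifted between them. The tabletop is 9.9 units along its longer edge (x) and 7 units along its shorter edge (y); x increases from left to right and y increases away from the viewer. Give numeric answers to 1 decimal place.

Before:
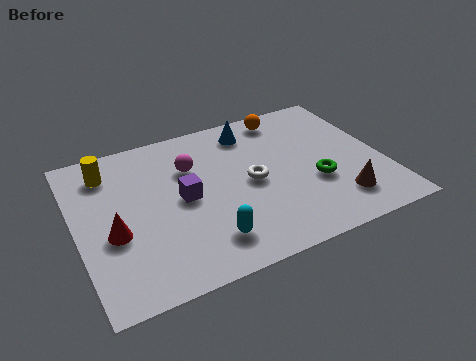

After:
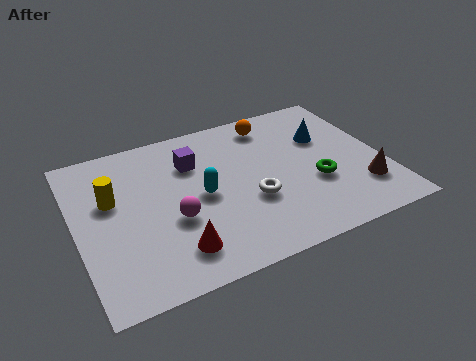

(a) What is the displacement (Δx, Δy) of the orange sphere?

(-0.5, -0.2)

From the two frames, the orange sphere sits at roughly (7.1, 6.1) before and (6.6, 5.9) after.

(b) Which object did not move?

the green torus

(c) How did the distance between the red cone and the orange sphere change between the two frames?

-1.0

The distance was about 6.8 in the first image and 5.8 in the second, so they moved 1.0 units closer together.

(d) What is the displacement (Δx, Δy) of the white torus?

(-0.1, -0.8)

From the two frames, the white torus sits at roughly (5.6, 3.4) before and (5.5, 2.6) after.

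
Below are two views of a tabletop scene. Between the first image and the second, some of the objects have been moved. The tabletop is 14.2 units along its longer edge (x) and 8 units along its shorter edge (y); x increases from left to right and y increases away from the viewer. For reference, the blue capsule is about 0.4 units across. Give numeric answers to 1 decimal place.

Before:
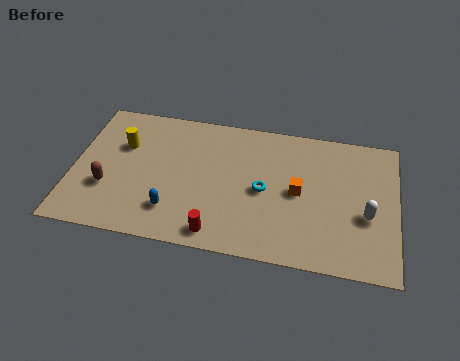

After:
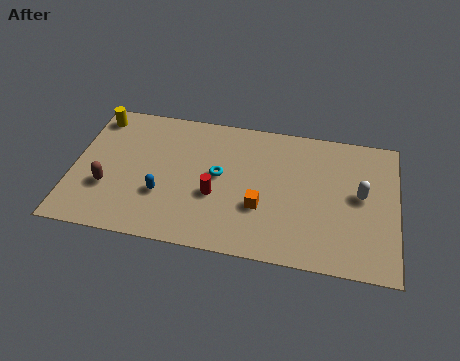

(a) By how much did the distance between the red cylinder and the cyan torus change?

-2.2

Before: roughly 3.4 units apart; after: 1.2. That's 2.2 units closer together.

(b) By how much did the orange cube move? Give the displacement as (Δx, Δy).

(-1.6, -1.2)

The orange cube was at about (9.9, 4.0) and moved to about (8.3, 2.8).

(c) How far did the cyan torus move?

2.1

The cyan torus was near (8.4, 3.8) before and (6.4, 4.3) after, so it travelled √(2.0² + 0.5²) ≈ 2.1 units.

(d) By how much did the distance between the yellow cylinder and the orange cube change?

+0.6

The distance was about 7.9 in the first image and 8.5 in the second, so they moved 0.6 units further apart.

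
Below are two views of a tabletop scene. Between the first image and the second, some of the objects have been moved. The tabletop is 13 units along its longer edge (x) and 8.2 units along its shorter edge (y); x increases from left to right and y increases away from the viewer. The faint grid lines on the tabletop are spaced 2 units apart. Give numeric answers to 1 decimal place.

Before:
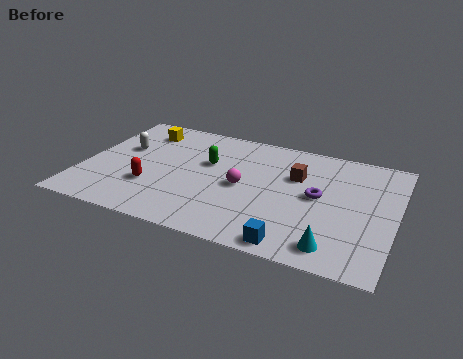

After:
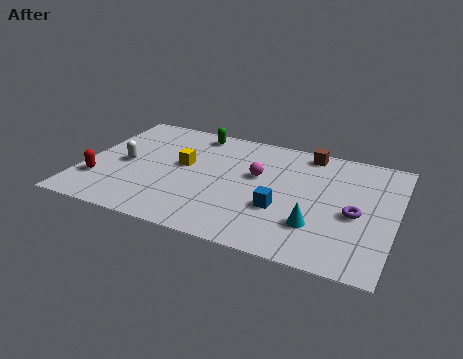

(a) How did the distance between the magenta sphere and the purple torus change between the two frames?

+1.3

They were about 3.1 units apart before and 4.4 after — 1.3 units further apart.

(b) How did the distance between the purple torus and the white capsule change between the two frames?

+1.4

Before: roughly 8.3 units apart; after: 9.7. That's 1.4 units further apart.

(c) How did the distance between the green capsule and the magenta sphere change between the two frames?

+1.7

Before: roughly 2.0 units apart; after: 3.7. That's 1.7 units further apart.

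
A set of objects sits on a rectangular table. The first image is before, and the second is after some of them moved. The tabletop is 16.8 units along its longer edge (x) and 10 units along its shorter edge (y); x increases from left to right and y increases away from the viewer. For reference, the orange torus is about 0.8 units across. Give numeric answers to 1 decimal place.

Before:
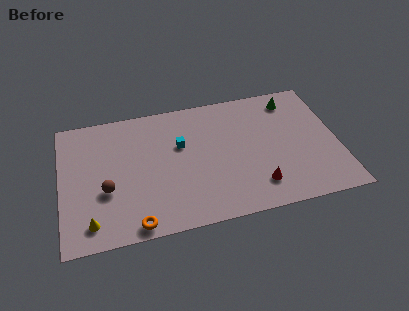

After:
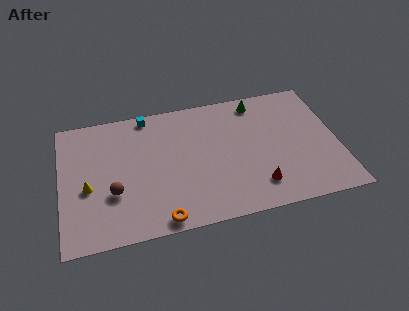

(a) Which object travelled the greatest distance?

the cyan cube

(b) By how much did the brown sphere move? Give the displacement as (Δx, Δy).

(0.4, -0.3)

From the two frames, the brown sphere sits at roughly (2.7, 3.8) before and (3.1, 3.5) after.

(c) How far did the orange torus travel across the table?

1.5

The orange torus was near (4.3, 0.9) before and (5.8, 0.9) after, so it travelled √(1.5² + 0.0²) ≈ 1.5 units.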